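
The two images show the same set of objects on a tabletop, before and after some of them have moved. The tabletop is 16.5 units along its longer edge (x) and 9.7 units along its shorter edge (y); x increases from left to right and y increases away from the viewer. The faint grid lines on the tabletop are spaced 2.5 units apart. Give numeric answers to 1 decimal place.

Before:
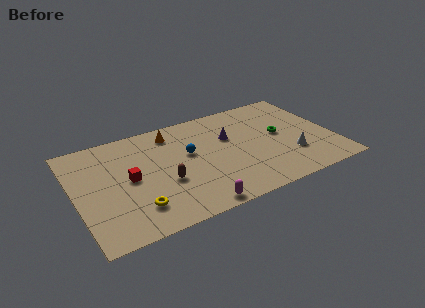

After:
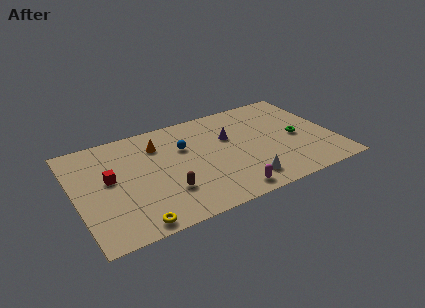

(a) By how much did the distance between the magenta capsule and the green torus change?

-1.6

The distance was about 7.6 in the first image and 6.0 in the second, so they moved 1.6 units closer together.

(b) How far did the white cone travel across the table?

3.5

From (13.6, 2.9) to (10.3, 1.7), the white cone covered √(3.3² + 1.2²) ≈ 3.5 units.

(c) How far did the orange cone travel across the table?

1.3

From (6.5, 8.1) to (5.5, 7.3), the orange cone covered √(1.0² + 0.8²) ≈ 1.3 units.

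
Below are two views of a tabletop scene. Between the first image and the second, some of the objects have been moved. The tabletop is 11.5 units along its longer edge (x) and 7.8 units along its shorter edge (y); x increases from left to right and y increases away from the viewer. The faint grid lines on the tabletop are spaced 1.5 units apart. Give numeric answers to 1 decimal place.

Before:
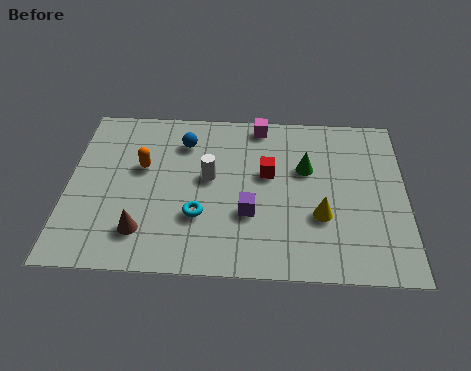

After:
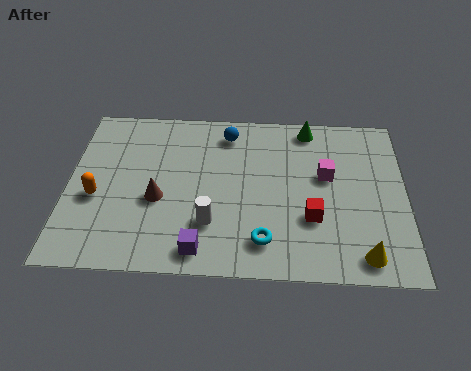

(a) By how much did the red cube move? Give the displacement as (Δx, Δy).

(1.5, -2.0)

The red cube was at about (6.8, 4.6) and moved to about (8.3, 2.6).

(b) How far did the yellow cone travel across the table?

2.2

The yellow cone was near (8.6, 2.7) before and (10.0, 1.0) after, so it travelled √(1.4² + 1.7²) ≈ 2.2 units.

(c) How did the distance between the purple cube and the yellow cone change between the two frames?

+3.0

Before: roughly 2.4 units apart; after: 5.4. That's 3.0 units further apart.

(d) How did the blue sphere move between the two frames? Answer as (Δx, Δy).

(1.5, 0.5)

The blue sphere was at about (3.9, 6.0) and moved to about (5.4, 6.5).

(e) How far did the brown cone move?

1.6

The brown cone was near (2.6, 1.7) before and (3.1, 3.2) after, so it travelled √(0.5² + 1.5²) ≈ 1.6 units.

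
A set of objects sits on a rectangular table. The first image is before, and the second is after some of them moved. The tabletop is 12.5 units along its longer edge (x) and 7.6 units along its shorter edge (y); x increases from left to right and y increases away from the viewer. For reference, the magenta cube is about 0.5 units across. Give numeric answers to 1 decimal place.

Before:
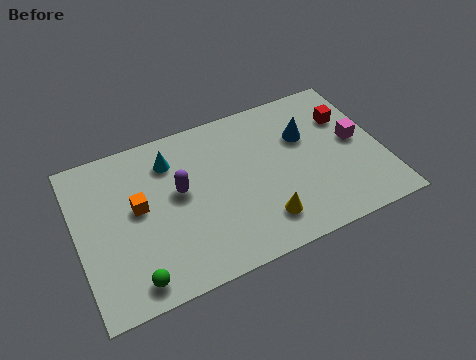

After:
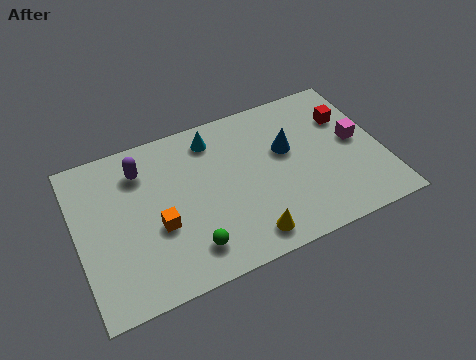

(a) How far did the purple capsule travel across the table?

2.1

From (4.2, 4.3) to (2.8, 5.9), the purple capsule covered √(1.4² + 1.6²) ≈ 2.1 units.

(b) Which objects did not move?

the magenta cube and the red cube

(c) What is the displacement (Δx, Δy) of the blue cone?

(-0.8, -0.4)

From the two frames, the blue cone sits at roughly (9.5, 5.0) before and (8.7, 4.6) after.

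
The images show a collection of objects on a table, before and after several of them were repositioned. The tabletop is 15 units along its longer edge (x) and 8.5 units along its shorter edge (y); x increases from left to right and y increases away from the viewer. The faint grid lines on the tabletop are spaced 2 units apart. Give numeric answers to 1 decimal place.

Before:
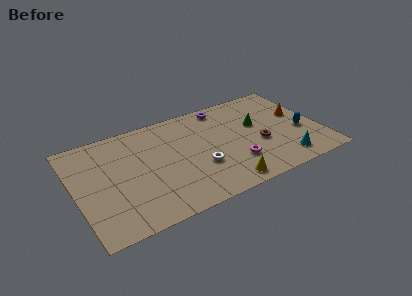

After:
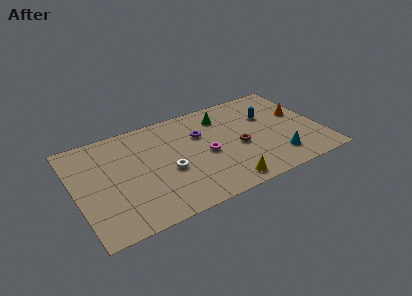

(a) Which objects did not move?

the orange cone and the yellow cone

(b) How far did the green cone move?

2.6

From (11.3, 5.1) to (9.3, 6.7), the green cone covered √(2.0² + 1.6²) ≈ 2.6 units.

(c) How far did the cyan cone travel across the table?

0.6

The cyan cone was near (12.4, 1.4) before and (12.0, 1.8) after, so it travelled √(0.4² + 0.4²) ≈ 0.6 units.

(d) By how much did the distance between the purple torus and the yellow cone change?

-1.8

Before: roughly 6.6 units apart; after: 4.8. That's 1.8 units closer together.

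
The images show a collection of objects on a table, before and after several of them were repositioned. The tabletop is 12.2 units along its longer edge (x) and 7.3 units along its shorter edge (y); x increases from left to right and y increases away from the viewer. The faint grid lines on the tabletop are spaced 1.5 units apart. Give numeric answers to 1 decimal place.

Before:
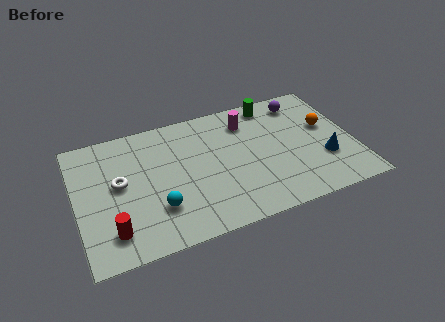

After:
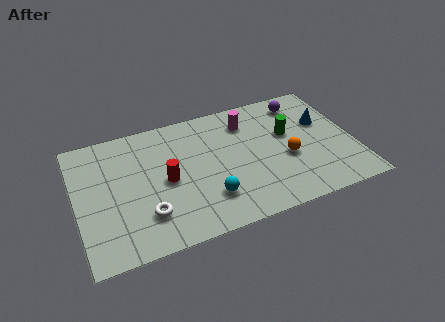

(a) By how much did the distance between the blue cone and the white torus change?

-0.5

They were about 9.0 units apart before and 8.5 after — 0.5 units closer together.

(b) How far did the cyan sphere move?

2.2

The cyan sphere moved from about (3.4, 2.1) to (5.6, 1.9), a distance of √(2.2² + 0.2²) ≈ 2.2.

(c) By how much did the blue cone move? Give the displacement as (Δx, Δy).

(0.2, 2.2)

The blue cone started near (10.8, 2.4) and ended near (11.0, 4.6).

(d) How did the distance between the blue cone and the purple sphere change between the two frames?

-2.0

Before: roughly 3.7 units apart; after: 1.7. That's 2.0 units closer together.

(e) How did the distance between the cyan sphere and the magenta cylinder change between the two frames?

-1.3

Before: roughly 5.6 units apart; after: 4.3. That's 1.3 units closer together.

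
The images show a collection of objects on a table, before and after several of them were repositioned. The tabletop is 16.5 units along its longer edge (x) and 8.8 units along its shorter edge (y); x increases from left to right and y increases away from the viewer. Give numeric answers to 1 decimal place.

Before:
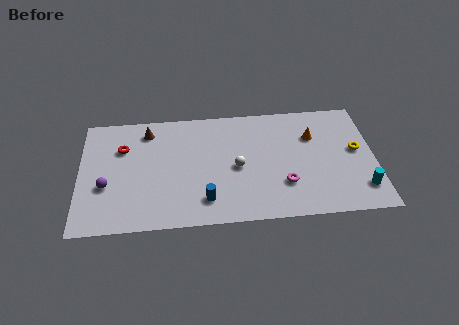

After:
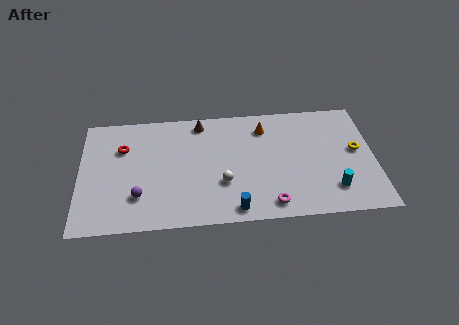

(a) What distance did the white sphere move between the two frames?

1.4

The white sphere moved from about (8.8, 4.1) to (8.0, 3.0), a distance of √(0.8² + 1.1²) ≈ 1.4.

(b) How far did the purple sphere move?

2.0

From (1.5, 3.3) to (3.3, 2.4), the purple sphere covered √(1.8² + 0.9²) ≈ 2.0 units.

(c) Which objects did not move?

the red torus and the yellow torus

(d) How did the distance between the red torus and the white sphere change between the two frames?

-0.3

They were about 6.7 units apart before and 6.4 after — 0.3 units closer together.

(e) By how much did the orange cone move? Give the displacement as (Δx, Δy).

(-2.7, 0.9)

The orange cone was at about (13.1, 6.1) and moved to about (10.4, 7.0).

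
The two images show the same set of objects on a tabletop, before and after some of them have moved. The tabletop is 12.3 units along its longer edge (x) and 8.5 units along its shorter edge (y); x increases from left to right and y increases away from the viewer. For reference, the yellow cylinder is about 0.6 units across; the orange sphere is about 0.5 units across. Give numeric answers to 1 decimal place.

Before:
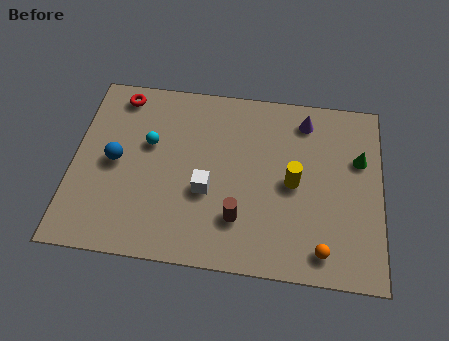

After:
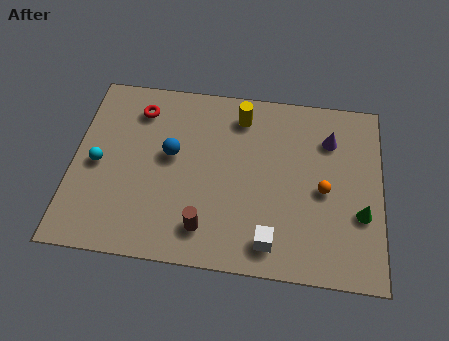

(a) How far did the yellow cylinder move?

3.6

The yellow cylinder moved from about (8.8, 4.1) to (6.6, 7.0), a distance of √(2.2² + 2.9²) ≈ 3.6.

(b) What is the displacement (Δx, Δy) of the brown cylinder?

(-1.3, -0.6)

The brown cylinder was at about (6.7, 2.2) and moved to about (5.4, 1.6).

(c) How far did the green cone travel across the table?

2.5

The green cone was near (11.4, 5.5) before and (11.5, 3.0) after, so it travelled √(0.1² + 2.5²) ≈ 2.5 units.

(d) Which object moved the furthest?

the yellow cylinder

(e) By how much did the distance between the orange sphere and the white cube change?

-1.8

The distance was about 5.1 in the first image and 3.3 in the second, so they moved 1.8 units closer together.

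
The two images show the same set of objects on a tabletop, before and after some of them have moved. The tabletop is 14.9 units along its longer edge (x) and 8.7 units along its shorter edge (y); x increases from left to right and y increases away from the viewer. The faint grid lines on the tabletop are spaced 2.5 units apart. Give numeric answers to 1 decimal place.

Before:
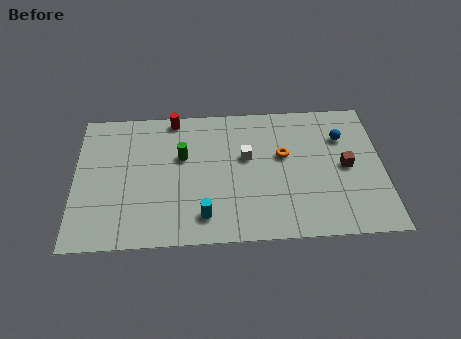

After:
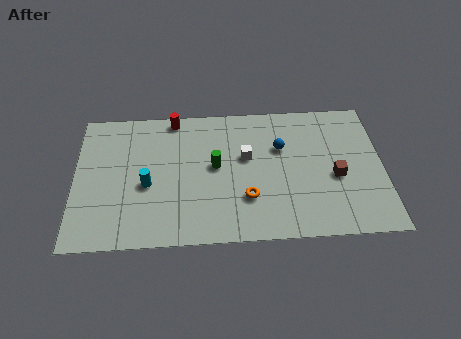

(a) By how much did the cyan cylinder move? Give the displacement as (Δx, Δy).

(-2.7, 2.1)

The cyan cylinder started near (6.2, 1.6) and ended near (3.5, 3.7).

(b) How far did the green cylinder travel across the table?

1.7

The green cylinder was near (5.2, 5.4) before and (6.8, 4.7) after, so it travelled √(1.6² + 0.7²) ≈ 1.7 units.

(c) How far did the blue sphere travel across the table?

3.0

From (13.0, 6.2) to (10.0, 5.7), the blue sphere covered √(3.0² + 0.5²) ≈ 3.0 units.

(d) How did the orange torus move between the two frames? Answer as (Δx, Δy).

(-1.8, -2.6)

The orange torus started near (10.1, 5.2) and ended near (8.3, 2.6).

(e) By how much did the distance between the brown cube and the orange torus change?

+1.3

They were about 3.1 units apart before and 4.4 after — 1.3 units further apart.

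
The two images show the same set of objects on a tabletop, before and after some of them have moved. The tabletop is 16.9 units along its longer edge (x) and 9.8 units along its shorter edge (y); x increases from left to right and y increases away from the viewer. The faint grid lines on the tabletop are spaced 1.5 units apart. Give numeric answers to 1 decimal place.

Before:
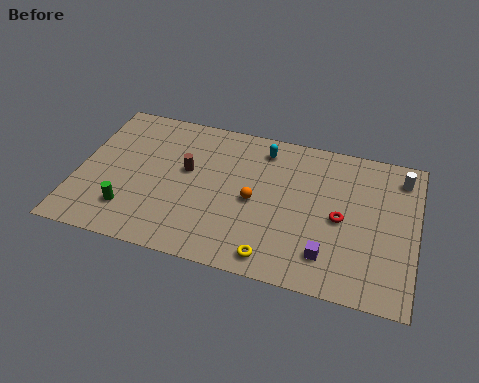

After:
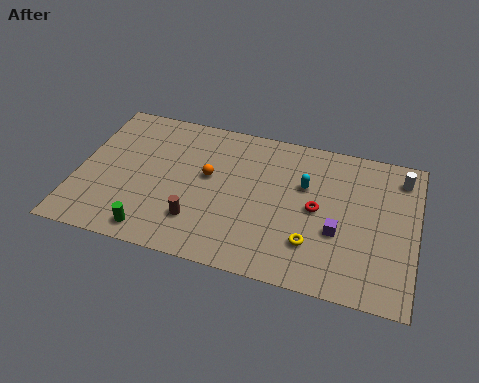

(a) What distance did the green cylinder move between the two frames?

1.7

The green cylinder was near (2.8, 2.3) before and (4.1, 1.2) after, so it travelled √(1.3² + 1.1²) ≈ 1.7 units.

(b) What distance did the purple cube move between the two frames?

1.6

The purple cube was near (12.7, 2.1) before and (13.1, 3.7) after, so it travelled √(0.4² + 1.6²) ≈ 1.6 units.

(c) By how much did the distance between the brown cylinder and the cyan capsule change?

+1.9

The distance was about 4.5 in the first image and 6.4 in the second, so they moved 1.9 units further apart.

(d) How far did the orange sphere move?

2.6

The orange sphere moved from about (8.9, 4.6) to (6.5, 5.6), a distance of √(2.4² + 1.0²) ≈ 2.6.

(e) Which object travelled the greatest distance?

the brown cylinder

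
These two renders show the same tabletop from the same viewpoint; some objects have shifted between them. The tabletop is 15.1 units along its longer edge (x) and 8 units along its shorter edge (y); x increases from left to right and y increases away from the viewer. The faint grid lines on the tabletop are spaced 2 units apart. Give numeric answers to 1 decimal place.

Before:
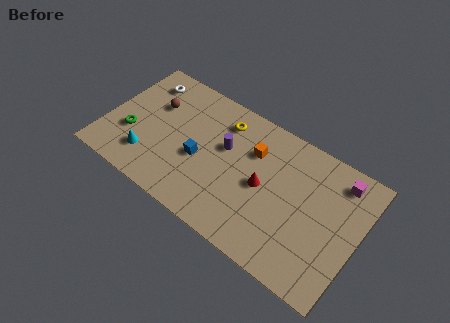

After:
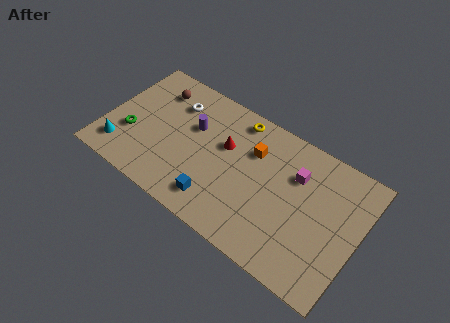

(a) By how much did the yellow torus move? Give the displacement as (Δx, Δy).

(0.8, 0.6)

The yellow torus was at about (6.6, 6.4) and moved to about (7.4, 7.0).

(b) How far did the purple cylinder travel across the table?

2.0

The purple cylinder was near (7.0, 4.9) before and (5.0, 5.1) after, so it travelled √(2.0² + 0.2²) ≈ 2.0 units.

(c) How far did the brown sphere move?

1.0

From (2.6, 5.3) to (2.5, 6.3), the brown sphere covered √(0.1² + 1.0²) ≈ 1.0 units.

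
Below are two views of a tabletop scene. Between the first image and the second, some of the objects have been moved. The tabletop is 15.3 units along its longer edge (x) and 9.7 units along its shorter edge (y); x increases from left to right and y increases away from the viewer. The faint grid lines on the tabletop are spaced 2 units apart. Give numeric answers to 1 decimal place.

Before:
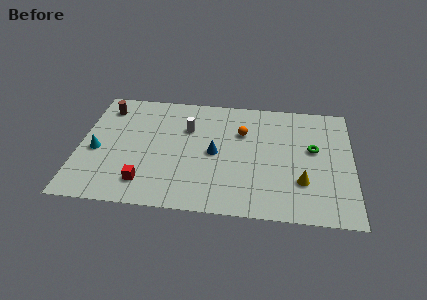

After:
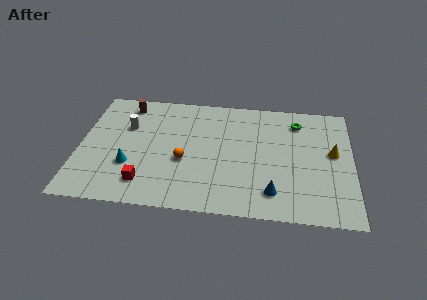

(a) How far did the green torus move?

2.4

The green torus moved from about (13.1, 5.6) to (12.2, 7.8), a distance of √(0.9² + 2.2²) ≈ 2.4.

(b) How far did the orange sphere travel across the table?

4.2

The orange sphere was near (9.1, 6.6) before and (5.9, 3.9) after, so it travelled √(3.2² + 2.7²) ≈ 4.2 units.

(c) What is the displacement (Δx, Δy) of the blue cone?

(3.3, -2.8)

From the two frames, the blue cone sits at roughly (7.6, 4.7) before and (10.9, 1.9) after.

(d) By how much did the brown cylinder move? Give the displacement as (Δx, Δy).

(1.2, 0.4)

The brown cylinder was at about (1.3, 7.9) and moved to about (2.5, 8.3).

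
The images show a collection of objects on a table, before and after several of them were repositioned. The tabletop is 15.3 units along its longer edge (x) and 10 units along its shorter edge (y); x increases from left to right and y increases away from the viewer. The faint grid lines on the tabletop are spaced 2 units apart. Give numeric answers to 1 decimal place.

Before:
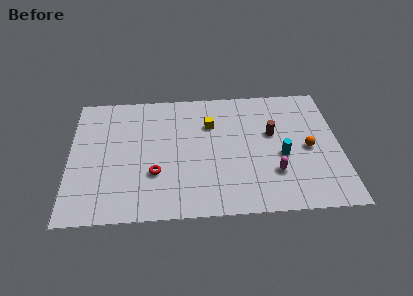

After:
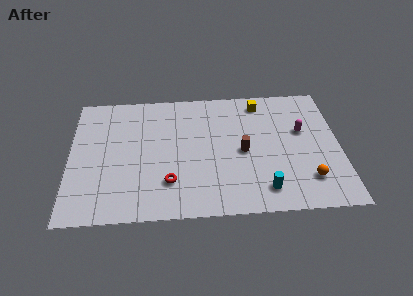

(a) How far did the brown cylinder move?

2.1

From (11.5, 6.0) to (9.8, 4.7), the brown cylinder covered √(1.7² + 1.3²) ≈ 2.1 units.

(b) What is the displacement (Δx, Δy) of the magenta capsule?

(1.7, 3.2)

The magenta capsule was at about (11.5, 2.9) and moved to about (13.2, 6.1).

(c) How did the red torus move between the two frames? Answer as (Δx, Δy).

(0.8, -0.7)

From the two frames, the red torus sits at roughly (4.8, 3.3) before and (5.6, 2.6) after.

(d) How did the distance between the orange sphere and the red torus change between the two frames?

-1.0

Before: roughly 8.8 units apart; after: 7.8. That's 1.0 units closer together.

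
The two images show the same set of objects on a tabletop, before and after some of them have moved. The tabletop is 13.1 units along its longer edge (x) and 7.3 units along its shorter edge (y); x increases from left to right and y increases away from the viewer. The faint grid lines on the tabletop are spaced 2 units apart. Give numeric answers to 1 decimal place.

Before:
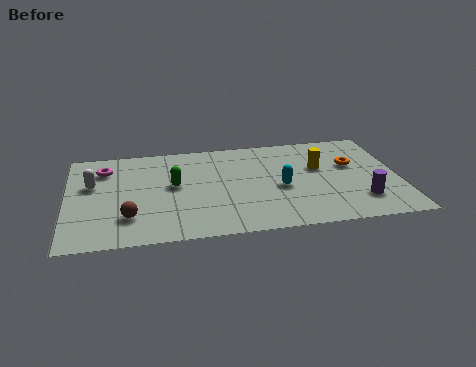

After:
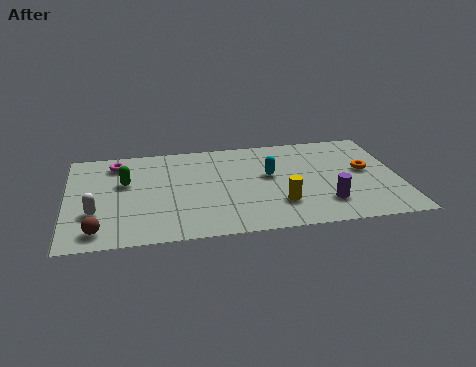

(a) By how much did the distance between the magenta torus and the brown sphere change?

+1.2

They were about 3.8 units apart before and 5.0 after — 1.2 units further apart.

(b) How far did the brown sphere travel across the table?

1.4

From (2.4, 1.9) to (1.2, 1.1), the brown sphere covered √(1.2² + 0.8²) ≈ 1.4 units.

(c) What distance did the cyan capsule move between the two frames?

1.1

The cyan capsule moved from about (8.4, 3.2) to (8.0, 4.2), a distance of √(0.4² + 1.0²) ≈ 1.1.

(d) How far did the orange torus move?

0.7

The orange torus moved from about (11.3, 4.5) to (11.8, 4.0), a distance of √(0.5² + 0.5²) ≈ 0.7.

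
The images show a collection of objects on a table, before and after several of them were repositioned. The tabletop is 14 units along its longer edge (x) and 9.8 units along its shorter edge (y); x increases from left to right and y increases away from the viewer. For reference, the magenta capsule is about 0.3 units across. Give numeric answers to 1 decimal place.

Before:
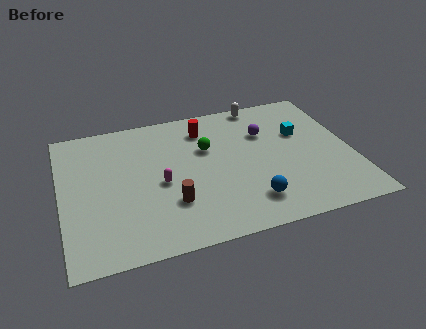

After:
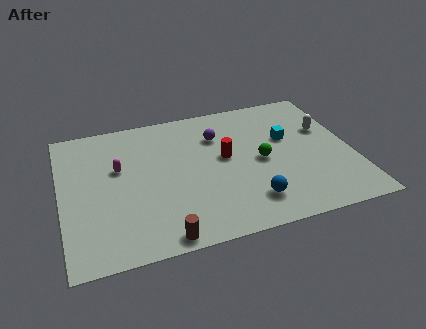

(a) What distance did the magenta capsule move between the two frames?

2.5

The magenta capsule moved from about (4.7, 4.4) to (2.8, 6.0), a distance of √(1.9² + 1.6²) ≈ 2.5.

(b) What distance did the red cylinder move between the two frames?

2.5

From (7.1, 7.8) to (7.9, 5.4), the red cylinder covered √(0.8² + 2.4²) ≈ 2.5 units.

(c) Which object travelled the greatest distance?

the white capsule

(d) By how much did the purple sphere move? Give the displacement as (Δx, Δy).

(-2.3, 0.4)

The purple sphere started near (10.0, 6.7) and ended near (7.7, 7.1).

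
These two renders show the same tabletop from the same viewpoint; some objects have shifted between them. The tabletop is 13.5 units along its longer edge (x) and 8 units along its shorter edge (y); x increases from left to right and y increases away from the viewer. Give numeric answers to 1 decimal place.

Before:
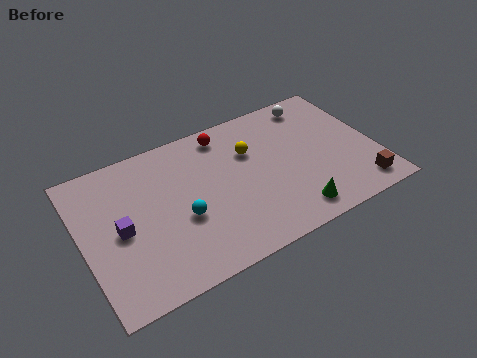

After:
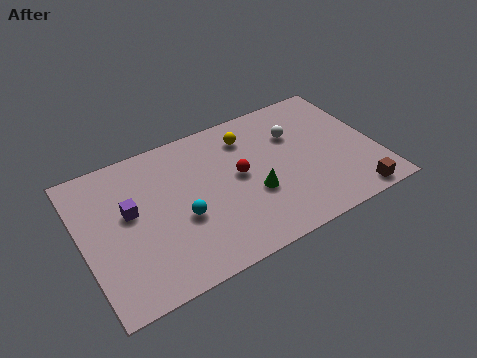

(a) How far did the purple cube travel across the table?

0.9

From (1.7, 3.8) to (2.2, 4.6), the purple cube covered √(0.5² + 0.8²) ≈ 0.9 units.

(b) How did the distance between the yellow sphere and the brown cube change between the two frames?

+0.7

Before: roughly 6.2 units apart; after: 6.9. That's 0.7 units further apart.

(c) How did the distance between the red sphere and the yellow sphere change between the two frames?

+0.3

They were about 1.8 units apart before and 2.1 after — 0.3 units further apart.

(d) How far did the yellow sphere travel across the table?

0.9

The yellow sphere moved from about (7.9, 5.4) to (7.9, 6.3), a distance of √(0.0² + 0.9²) ≈ 0.9.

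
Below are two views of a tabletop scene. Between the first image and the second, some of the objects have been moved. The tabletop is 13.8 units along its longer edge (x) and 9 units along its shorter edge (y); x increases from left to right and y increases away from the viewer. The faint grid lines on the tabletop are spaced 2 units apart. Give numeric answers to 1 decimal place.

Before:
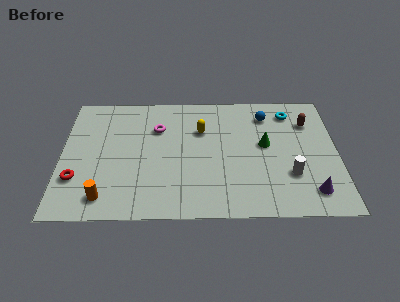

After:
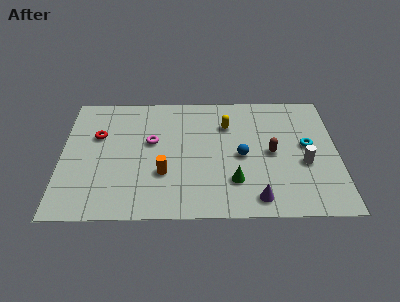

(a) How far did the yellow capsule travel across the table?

1.4

The yellow capsule moved from about (7.0, 6.1) to (8.3, 6.5), a distance of √(1.3² + 0.4²) ≈ 1.4.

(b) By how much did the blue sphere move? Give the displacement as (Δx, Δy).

(-1.3, -3.0)

The blue sphere was at about (10.3, 7.2) and moved to about (9.0, 4.2).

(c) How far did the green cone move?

3.1

From (10.2, 5.0) to (8.6, 2.4), the green cone covered √(1.6² + 2.6²) ≈ 3.1 units.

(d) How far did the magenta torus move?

1.0

From (4.8, 6.3) to (4.5, 5.3), the magenta torus covered √(0.3² + 1.0²) ≈ 1.0 units.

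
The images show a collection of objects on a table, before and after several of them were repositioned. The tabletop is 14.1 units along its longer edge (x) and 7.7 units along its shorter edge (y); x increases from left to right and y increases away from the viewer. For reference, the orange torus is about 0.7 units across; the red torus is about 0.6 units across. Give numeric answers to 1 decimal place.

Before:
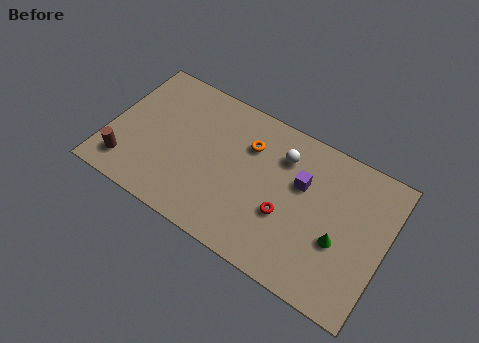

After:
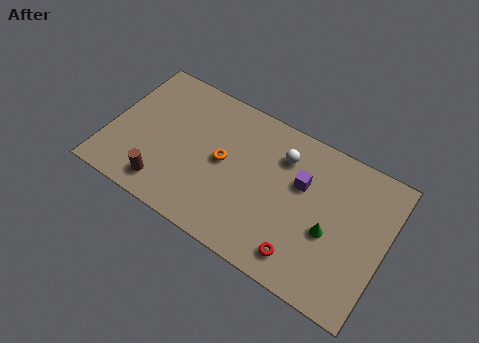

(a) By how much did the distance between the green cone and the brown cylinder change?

-2.4

They were about 10.8 units apart before and 8.4 after — 2.4 units closer together.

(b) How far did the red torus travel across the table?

1.9

From (9.2, 2.9) to (10.3, 1.3), the red torus covered √(1.1² + 1.6²) ≈ 1.9 units.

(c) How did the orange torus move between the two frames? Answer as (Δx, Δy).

(-1.1, -1.5)

The orange torus was at about (6.9, 5.5) and moved to about (5.8, 4.0).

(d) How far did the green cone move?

0.5

The green cone moved from about (11.9, 3.0) to (11.4, 3.2), a distance of √(0.5² + 0.2²) ≈ 0.5.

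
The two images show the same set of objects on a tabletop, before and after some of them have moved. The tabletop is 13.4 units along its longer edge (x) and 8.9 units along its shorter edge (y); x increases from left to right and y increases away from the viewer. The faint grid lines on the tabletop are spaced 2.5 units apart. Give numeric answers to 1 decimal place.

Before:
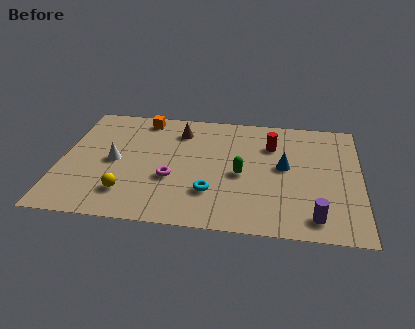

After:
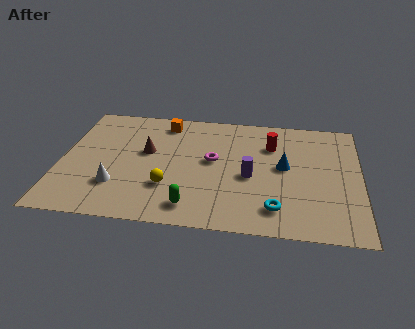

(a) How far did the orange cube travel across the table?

1.0

The orange cube was near (3.5, 7.8) before and (4.5, 7.6) after, so it travelled √(1.0² + 0.2²) ≈ 1.0 units.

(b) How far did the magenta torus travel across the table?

2.4

From (5.0, 3.3) to (6.8, 4.9), the magenta torus covered √(1.8² + 1.6²) ≈ 2.4 units.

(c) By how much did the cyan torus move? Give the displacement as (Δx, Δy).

(2.9, -0.8)

The cyan torus was at about (6.8, 2.5) and moved to about (9.7, 1.7).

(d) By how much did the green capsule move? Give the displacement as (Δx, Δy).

(-2.1, -2.6)

The green capsule was at about (8.1, 4.0) and moved to about (6.0, 1.4).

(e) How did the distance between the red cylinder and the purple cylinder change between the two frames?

-2.8

Before: roughly 5.5 units apart; after: 2.7. That's 2.8 units closer together.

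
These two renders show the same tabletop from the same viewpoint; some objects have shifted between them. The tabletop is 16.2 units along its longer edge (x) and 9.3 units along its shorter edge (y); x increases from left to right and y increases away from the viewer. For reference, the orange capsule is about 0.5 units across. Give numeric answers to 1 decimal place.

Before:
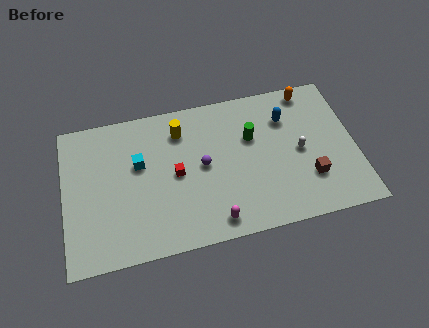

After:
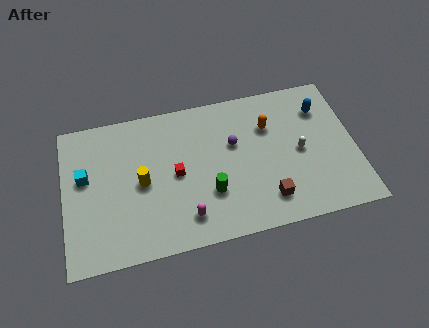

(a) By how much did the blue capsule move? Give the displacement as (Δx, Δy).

(2.0, 0.2)

From the two frames, the blue capsule sits at roughly (12.5, 6.8) before and (14.5, 7.0) after.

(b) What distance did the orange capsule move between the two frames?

3.0

From (13.9, 8.3) to (11.5, 6.5), the orange capsule covered √(2.4² + 1.8²) ≈ 3.0 units.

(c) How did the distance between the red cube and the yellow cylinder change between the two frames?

-0.8

Before: roughly 2.7 units apart; after: 1.9. That's 0.8 units closer together.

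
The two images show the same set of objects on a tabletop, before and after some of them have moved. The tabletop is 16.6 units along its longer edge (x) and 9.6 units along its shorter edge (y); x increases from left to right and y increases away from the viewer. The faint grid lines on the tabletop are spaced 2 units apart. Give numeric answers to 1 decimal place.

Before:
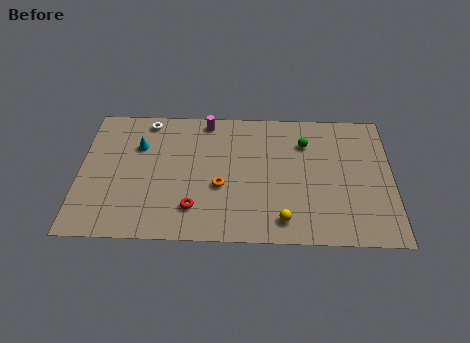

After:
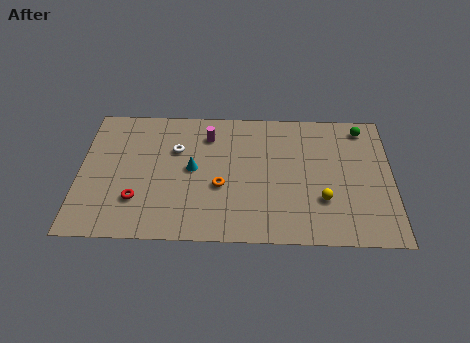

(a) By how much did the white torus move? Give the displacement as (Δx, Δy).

(1.6, -2.1)

The white torus was at about (3.5, 8.5) and moved to about (5.1, 6.4).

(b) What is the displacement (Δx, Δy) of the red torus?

(-3.0, 0.5)

From the two frames, the red torus sits at roughly (6.1, 2.2) before and (3.1, 2.7) after.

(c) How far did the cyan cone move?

3.3

The cyan cone was near (3.1, 6.6) before and (6.0, 5.0) after, so it travelled √(2.9² + 1.6²) ≈ 3.3 units.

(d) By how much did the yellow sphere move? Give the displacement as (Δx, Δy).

(2.1, 1.5)

The yellow sphere was at about (10.8, 1.5) and moved to about (12.9, 3.0).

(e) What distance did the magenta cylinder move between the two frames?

1.1

The magenta cylinder was near (6.7, 8.6) before and (6.8, 7.5) after, so it travelled √(0.1² + 1.1²) ≈ 1.1 units.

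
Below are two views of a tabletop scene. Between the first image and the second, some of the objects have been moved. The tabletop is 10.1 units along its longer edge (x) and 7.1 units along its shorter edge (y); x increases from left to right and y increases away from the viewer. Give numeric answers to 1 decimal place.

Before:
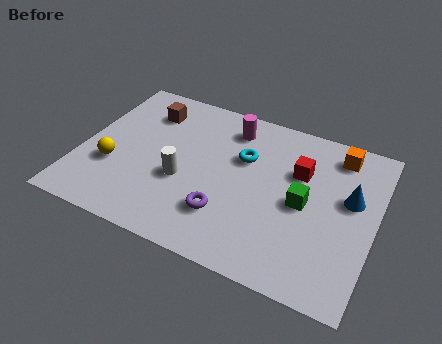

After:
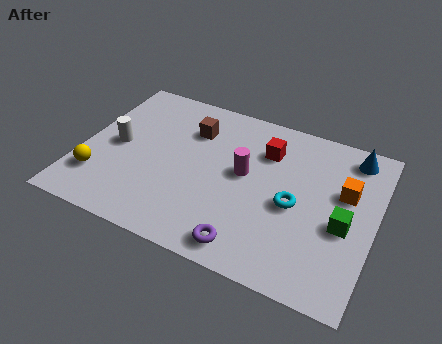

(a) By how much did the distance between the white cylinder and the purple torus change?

+3.7

Before: roughly 1.8 units apart; after: 5.5. That's 3.7 units further apart.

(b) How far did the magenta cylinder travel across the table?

2.0

From (4.9, 5.8) to (5.6, 3.9), the magenta cylinder covered √(0.7² + 1.9²) ≈ 2.0 units.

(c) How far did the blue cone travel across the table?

1.9

From (9.2, 4.2) to (9.1, 6.1), the blue cone covered √(0.1² + 1.9²) ≈ 1.9 units.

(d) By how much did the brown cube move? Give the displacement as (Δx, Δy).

(1.6, -0.3)

The brown cube was at about (2.0, 5.5) and moved to about (3.6, 5.2).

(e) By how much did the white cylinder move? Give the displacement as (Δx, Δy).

(-2.4, 0.7)

The white cylinder started near (3.6, 2.8) and ended near (1.2, 3.5).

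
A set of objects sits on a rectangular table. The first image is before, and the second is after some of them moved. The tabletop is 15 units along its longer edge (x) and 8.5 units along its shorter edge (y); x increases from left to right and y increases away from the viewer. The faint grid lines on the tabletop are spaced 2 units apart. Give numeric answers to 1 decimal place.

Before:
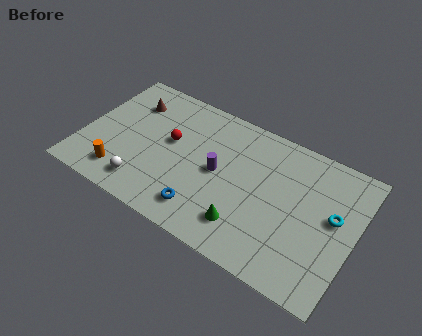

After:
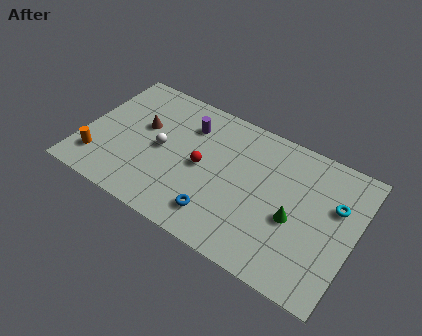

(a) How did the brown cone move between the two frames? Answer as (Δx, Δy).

(0.9, -1.3)

The brown cone started near (2.2, 6.4) and ended near (3.1, 5.1).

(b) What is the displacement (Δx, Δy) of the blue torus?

(0.8, 0.1)

From the two frames, the blue torus sits at roughly (7.1, 1.6) before and (7.9, 1.7) after.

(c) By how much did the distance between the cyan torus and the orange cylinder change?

+1.5

The distance was about 11.7 in the first image and 13.2 in the second, so they moved 1.5 units further apart.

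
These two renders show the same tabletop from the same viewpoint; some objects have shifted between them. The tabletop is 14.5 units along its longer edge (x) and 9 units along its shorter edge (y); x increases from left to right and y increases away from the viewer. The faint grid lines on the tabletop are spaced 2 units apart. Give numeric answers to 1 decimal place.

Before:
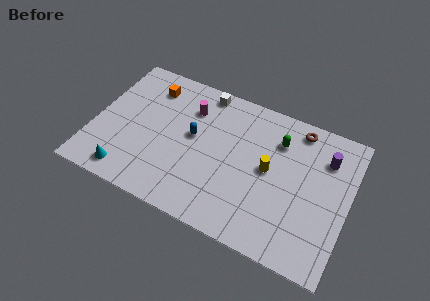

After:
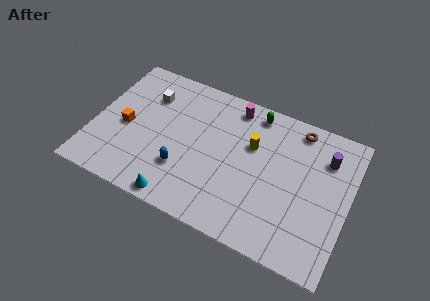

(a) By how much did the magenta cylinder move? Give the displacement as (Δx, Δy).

(2.4, 1.1)

The magenta cylinder started near (5.2, 6.7) and ended near (7.6, 7.8).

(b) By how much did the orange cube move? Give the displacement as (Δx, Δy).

(-1.0, -3.1)

The orange cube was at about (2.8, 7.2) and moved to about (1.8, 4.1).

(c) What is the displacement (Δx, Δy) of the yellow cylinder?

(-1.1, 1.1)

The yellow cylinder was at about (10.0, 4.7) and moved to about (8.9, 5.8).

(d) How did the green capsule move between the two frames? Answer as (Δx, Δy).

(-1.5, 1.2)

From the two frames, the green capsule sits at roughly (10.3, 6.7) before and (8.8, 7.9) after.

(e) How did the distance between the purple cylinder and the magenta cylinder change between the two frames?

-2.3

The distance was about 7.8 in the first image and 5.5 in the second, so they moved 2.3 units closer together.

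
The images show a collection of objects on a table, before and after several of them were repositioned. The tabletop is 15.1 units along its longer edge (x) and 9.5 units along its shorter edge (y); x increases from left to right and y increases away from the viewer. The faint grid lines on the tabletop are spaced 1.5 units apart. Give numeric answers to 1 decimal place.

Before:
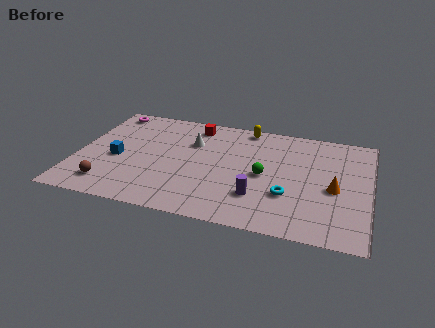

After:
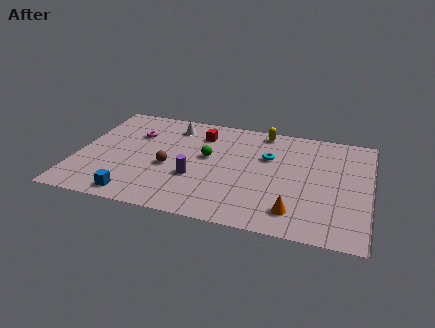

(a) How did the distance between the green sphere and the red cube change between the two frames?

-3.2

They were about 5.3 units apart before and 2.1 after — 3.2 units closer together.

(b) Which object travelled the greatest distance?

the brown sphere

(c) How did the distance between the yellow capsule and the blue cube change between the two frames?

+1.8

Before: roughly 7.8 units apart; after: 9.6. That's 1.8 units further apart.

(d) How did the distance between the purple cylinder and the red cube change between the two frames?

-2.6

The distance was about 6.6 in the first image and 4.0 in the second, so they moved 2.6 units closer together.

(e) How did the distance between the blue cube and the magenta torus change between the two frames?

+1.1

They were about 4.4 units apart before and 5.5 after — 1.1 units further apart.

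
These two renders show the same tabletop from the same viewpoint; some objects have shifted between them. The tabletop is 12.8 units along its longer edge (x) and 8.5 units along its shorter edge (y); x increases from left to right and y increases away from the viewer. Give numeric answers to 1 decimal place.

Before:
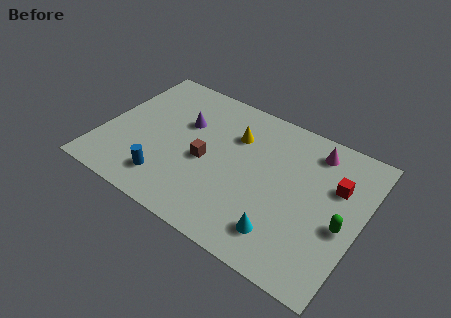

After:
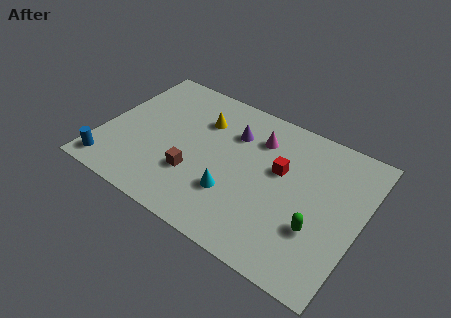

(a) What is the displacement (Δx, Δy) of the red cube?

(-2.7, -0.5)

From the two frames, the red cube sits at roughly (11.4, 5.6) before and (8.7, 5.1) after.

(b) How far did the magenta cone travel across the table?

2.8

The magenta cone was near (10.1, 7.1) before and (7.4, 6.4) after, so it travelled √(2.7² + 0.7²) ≈ 2.8 units.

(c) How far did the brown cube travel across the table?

1.2

The brown cube was near (5.2, 3.8) before and (4.8, 2.7) after, so it travelled √(0.4² + 1.1²) ≈ 1.2 units.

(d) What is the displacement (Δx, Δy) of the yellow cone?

(-1.7, 0.1)

The yellow cone was at about (6.3, 6.0) and moved to about (4.6, 6.1).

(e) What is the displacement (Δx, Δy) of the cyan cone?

(-2.6, 0.9)

The cyan cone was at about (9.4, 1.7) and moved to about (6.8, 2.6).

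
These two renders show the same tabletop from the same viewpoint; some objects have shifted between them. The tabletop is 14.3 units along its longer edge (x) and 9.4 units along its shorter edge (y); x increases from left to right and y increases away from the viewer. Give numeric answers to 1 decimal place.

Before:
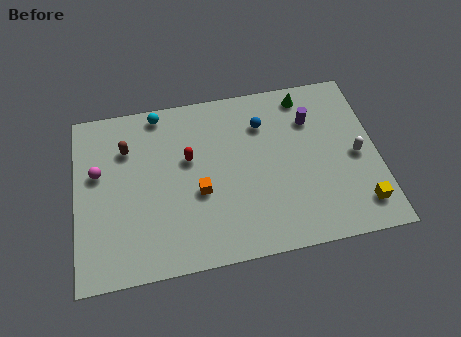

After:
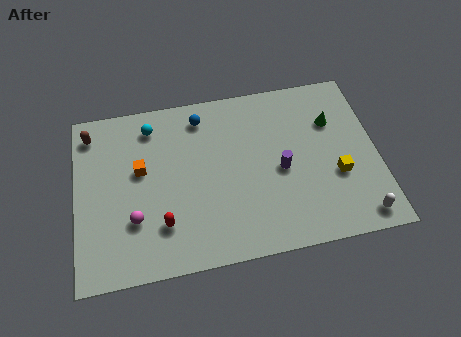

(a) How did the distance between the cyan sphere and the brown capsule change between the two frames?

+0.6

The distance was about 2.3 in the first image and 2.9 in the second, so they moved 0.6 units further apart.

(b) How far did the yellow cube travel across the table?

2.1

The yellow cube moved from about (13.3, 1.7) to (12.3, 3.5), a distance of √(1.0² + 1.8²) ≈ 2.1.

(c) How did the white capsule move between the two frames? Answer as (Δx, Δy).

(-0.1, -3.3)

The white capsule started near (13.3, 4.4) and ended near (13.2, 1.1).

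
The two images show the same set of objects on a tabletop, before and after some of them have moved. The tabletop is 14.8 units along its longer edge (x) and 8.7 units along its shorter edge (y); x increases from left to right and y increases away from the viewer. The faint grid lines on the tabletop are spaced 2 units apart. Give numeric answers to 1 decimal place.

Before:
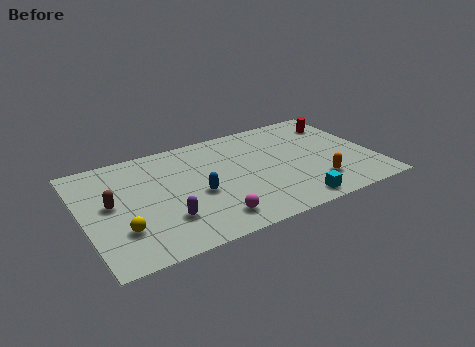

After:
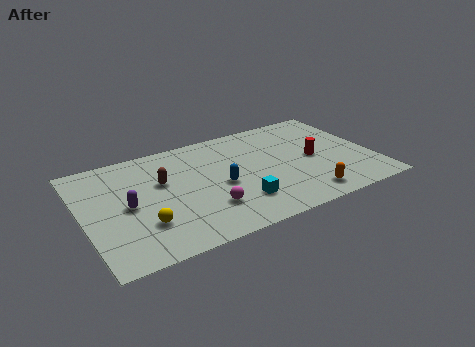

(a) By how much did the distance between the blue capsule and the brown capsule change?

-1.2

Before: roughly 4.4 units apart; after: 3.2. That's 1.2 units closer together.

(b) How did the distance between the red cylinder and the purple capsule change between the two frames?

-1.1

They were about 10.7 units apart before and 9.6 after — 1.1 units closer together.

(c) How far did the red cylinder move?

3.2

The red cylinder was near (13.6, 6.8) before and (11.8, 4.2) after, so it travelled √(1.8² + 2.6²) ≈ 3.2 units.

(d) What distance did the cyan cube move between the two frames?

2.9

The cyan cube moved from about (10.2, 1.0) to (7.6, 2.2), a distance of √(2.6² + 1.2²) ≈ 2.9.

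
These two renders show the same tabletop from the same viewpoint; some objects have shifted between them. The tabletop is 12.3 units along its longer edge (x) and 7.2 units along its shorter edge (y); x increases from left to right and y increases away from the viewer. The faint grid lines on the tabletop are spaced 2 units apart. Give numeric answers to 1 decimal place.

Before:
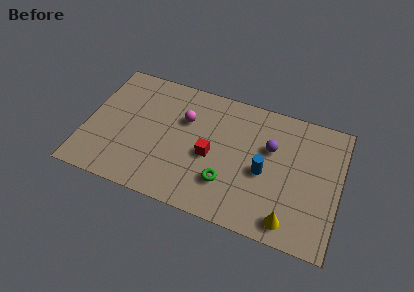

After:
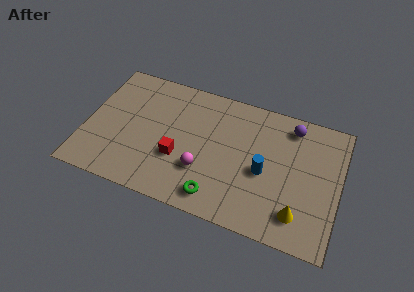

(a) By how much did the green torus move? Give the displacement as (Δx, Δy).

(-0.4, -0.9)

The green torus started near (7.0, 2.0) and ended near (6.6, 1.1).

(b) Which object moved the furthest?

the magenta sphere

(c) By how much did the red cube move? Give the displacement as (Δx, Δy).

(-1.5, -0.6)

The red cube started near (6.1, 3.2) and ended near (4.6, 2.6).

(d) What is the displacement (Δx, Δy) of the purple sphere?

(0.9, 1.5)

From the two frames, the purple sphere sits at roughly (8.9, 4.6) before and (9.8, 6.1) after.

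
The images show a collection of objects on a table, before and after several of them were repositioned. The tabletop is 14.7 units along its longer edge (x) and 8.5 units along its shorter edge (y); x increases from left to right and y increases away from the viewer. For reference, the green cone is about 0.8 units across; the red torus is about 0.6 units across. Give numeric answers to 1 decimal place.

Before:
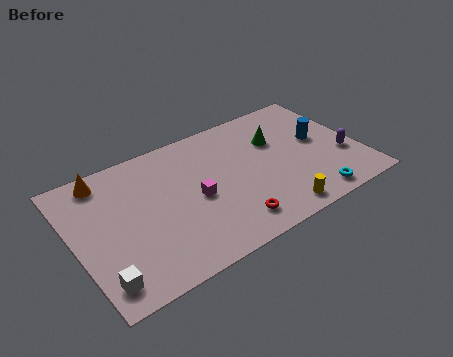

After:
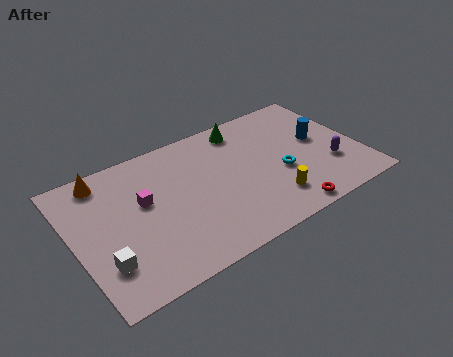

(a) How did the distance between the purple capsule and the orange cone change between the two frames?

-0.6

Before: roughly 12.7 units apart; after: 12.1. That's 0.6 units closer together.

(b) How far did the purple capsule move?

0.9

From (13.8, 3.0) to (13.0, 2.7), the purple capsule covered √(0.8² + 0.3²) ≈ 0.9 units.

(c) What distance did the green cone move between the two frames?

2.2

The green cone moved from about (10.7, 5.7) to (9.2, 7.3), a distance of √(1.5² + 1.6²) ≈ 2.2.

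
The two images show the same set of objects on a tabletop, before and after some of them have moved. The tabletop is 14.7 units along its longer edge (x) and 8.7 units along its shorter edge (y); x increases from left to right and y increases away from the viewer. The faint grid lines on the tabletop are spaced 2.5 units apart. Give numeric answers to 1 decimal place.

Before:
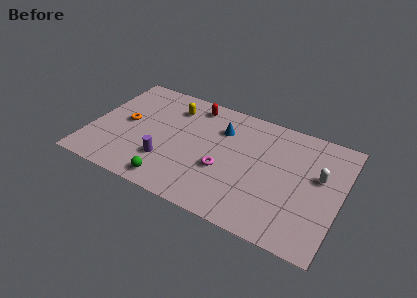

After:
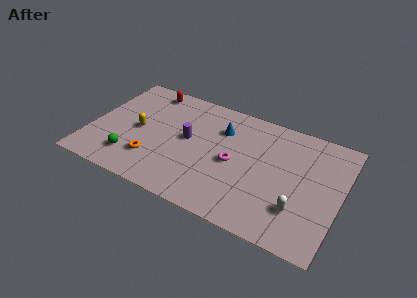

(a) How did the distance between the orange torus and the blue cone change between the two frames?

-0.4

The distance was about 5.8 in the first image and 5.4 in the second, so they moved 0.4 units closer together.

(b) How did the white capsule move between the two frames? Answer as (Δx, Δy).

(-0.9, -2.8)

The white capsule was at about (13.4, 5.2) and moved to about (12.5, 2.4).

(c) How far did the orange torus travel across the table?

2.9

From (2.0, 4.5) to (3.9, 2.3), the orange torus covered √(1.9² + 2.2²) ≈ 2.9 units.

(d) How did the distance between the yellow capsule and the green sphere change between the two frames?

-3.4

Before: roughly 5.7 units apart; after: 2.3. That's 3.4 units closer together.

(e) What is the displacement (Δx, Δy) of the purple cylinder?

(1.0, 2.2)

The purple cylinder started near (4.7, 2.5) and ended near (5.7, 4.7).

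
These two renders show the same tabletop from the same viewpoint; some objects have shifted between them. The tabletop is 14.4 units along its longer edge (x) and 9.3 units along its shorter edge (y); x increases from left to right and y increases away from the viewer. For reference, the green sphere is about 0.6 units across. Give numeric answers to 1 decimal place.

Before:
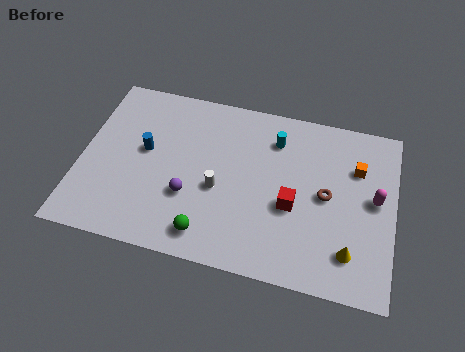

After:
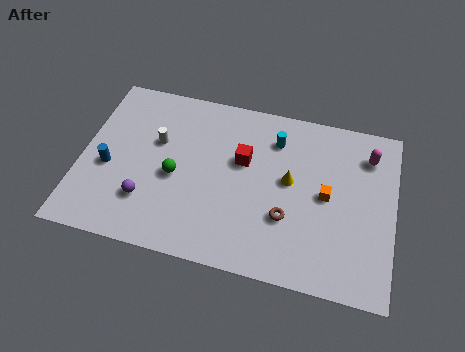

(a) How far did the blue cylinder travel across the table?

2.1

The blue cylinder moved from about (2.9, 5.2) to (1.3, 3.9), a distance of √(1.6² + 1.3²) ≈ 2.1.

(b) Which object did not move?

the cyan cylinder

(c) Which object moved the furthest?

the yellow cone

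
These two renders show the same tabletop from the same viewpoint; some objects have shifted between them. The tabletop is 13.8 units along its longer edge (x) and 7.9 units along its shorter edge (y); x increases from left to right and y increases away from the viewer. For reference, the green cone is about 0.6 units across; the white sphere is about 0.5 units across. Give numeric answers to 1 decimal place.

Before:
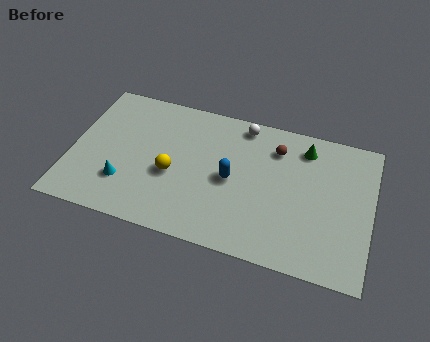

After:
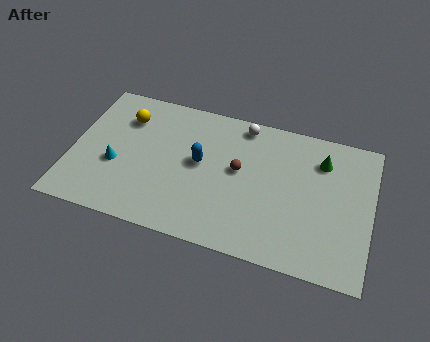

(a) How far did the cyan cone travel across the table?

1.0

From (2.6, 2.2) to (2.1, 3.1), the cyan cone covered √(0.5² + 0.9²) ≈ 1.0 units.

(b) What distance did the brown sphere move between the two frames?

2.3

From (9.3, 6.1) to (7.7, 4.4), the brown sphere covered √(1.6² + 1.7²) ≈ 2.3 units.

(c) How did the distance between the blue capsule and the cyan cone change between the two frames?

-1.1

They were about 5.1 units apart before and 4.0 after — 1.1 units closer together.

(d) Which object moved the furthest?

the yellow sphere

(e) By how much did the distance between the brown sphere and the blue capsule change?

-1.2

The distance was about 3.0 in the first image and 1.8 in the second, so they moved 1.2 units closer together.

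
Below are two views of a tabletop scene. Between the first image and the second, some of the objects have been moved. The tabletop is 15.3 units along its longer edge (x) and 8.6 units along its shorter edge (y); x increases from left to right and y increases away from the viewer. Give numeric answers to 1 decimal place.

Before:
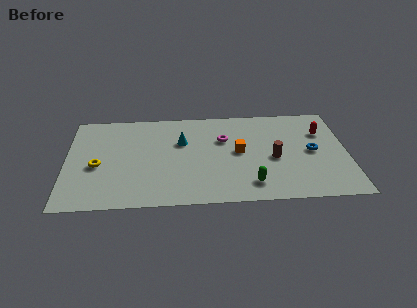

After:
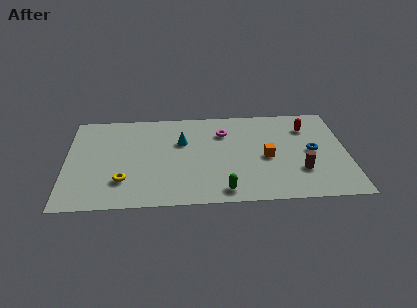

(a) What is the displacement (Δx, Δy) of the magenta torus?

(0.0, 0.6)

The magenta torus was at about (8.6, 5.7) and moved to about (8.6, 6.3).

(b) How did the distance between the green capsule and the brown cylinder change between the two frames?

+1.9

Before: roughly 2.6 units apart; after: 4.5. That's 1.9 units further apart.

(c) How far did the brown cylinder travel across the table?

1.8

From (11.3, 3.8) to (12.7, 2.6), the brown cylinder covered √(1.4² + 1.2²) ≈ 1.8 units.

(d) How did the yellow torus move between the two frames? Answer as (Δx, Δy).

(1.4, -1.4)

From the two frames, the yellow torus sits at roughly (1.7, 3.7) before and (3.1, 2.3) after.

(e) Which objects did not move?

the cyan cone and the blue torus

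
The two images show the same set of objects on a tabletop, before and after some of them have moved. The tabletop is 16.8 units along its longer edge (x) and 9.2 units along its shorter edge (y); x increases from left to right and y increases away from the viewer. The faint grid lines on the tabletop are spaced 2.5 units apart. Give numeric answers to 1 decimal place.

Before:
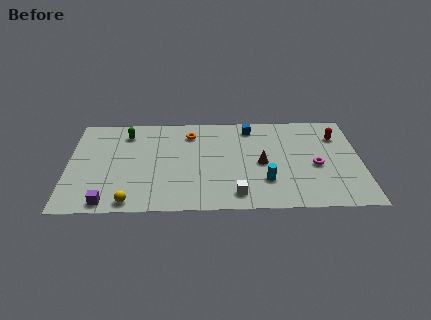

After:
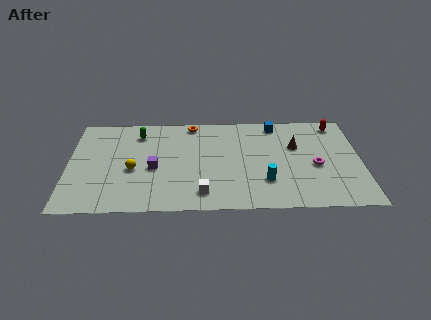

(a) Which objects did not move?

the cyan cylinder and the magenta torus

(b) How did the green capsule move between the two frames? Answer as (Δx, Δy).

(0.7, 0.0)

The green capsule was at about (3.3, 7.4) and moved to about (4.0, 7.4).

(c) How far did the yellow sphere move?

3.0

The yellow sphere was near (3.6, 0.9) before and (3.7, 3.9) after, so it travelled √(0.1² + 3.0²) ≈ 3.0 units.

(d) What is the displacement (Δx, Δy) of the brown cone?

(2.0, 1.6)

The brown cone was at about (11.1, 4.3) and moved to about (13.1, 5.9).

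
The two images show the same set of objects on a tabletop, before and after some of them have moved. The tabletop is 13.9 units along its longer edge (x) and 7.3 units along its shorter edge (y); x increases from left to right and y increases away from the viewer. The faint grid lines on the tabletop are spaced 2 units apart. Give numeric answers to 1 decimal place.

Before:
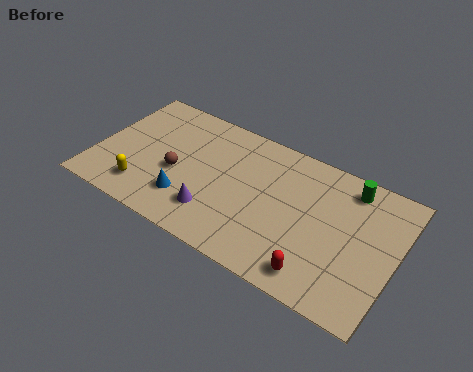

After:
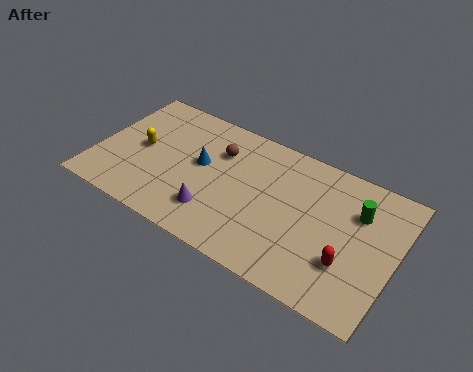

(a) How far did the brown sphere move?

2.7

The brown sphere was near (3.8, 3.1) before and (5.5, 5.2) after, so it travelled √(1.7² + 2.1²) ≈ 2.7 units.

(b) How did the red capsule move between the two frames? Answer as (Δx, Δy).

(1.2, 1.2)

The red capsule started near (10.7, 1.1) and ended near (11.9, 2.3).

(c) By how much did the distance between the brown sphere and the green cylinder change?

-1.8

Before: roughly 8.3 units apart; after: 6.5. That's 1.8 units closer together.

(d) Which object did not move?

the purple cone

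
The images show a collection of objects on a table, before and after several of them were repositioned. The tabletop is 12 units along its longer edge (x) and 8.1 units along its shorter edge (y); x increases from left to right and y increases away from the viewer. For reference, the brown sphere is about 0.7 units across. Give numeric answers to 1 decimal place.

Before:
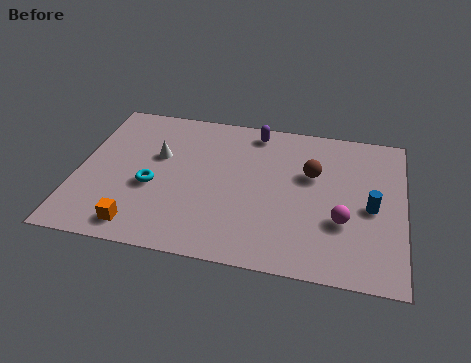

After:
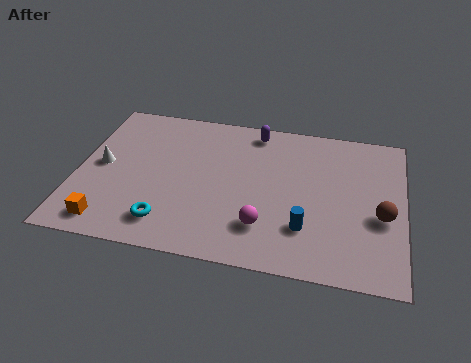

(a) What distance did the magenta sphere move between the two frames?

2.9

The magenta sphere moved from about (9.8, 2.8) to (7.0, 2.0), a distance of √(2.8² + 0.8²) ≈ 2.9.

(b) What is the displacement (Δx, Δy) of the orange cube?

(-1.1, 0.0)

From the two frames, the orange cube sits at roughly (2.5, 1.1) before and (1.4, 1.1) after.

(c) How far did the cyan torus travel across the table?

1.9

The cyan torus was near (2.8, 3.3) before and (3.5, 1.5) after, so it travelled √(0.7² + 1.8²) ≈ 1.9 units.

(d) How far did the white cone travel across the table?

2.2

From (2.9, 5.0) to (0.9, 4.1), the white cone covered √(2.0² + 0.9²) ≈ 2.2 units.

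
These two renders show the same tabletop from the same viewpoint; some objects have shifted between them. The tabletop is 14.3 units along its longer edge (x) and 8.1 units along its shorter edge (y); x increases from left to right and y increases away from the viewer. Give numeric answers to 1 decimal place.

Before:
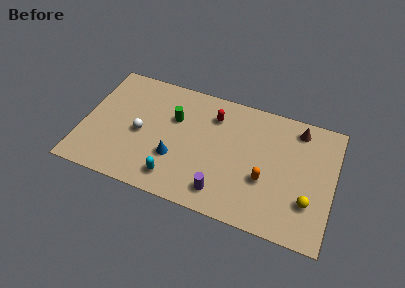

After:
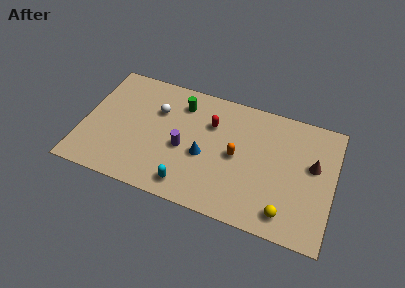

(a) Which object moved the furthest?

the purple cylinder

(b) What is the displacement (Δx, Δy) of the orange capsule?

(-1.7, 1.0)

The orange capsule started near (10.5, 3.0) and ended near (8.8, 4.0).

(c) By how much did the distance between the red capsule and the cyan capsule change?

-0.6

Before: roughly 5.1 units apart; after: 4.5. That's 0.6 units closer together.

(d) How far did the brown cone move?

2.3

The brown cone was near (12.1, 6.9) before and (13.1, 4.8) after, so it travelled √(1.0² + 2.1²) ≈ 2.3 units.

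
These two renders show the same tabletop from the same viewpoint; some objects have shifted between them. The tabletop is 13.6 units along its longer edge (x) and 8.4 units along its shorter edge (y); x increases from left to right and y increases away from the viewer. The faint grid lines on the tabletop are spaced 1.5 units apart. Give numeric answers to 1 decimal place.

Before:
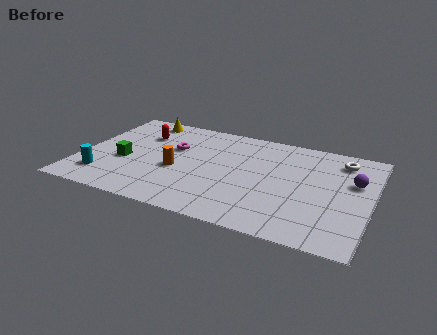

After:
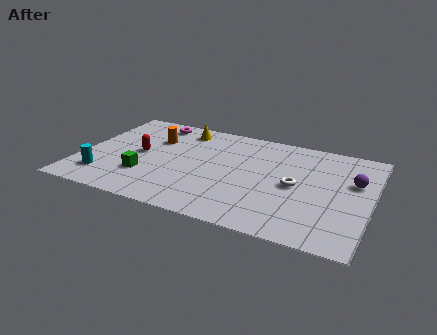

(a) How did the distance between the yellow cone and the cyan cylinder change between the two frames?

+0.4

Before: roughly 5.7 units apart; after: 6.1. That's 0.4 units further apart.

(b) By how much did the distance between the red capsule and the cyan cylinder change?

-1.5

Before: roughly 4.4 units apart; after: 2.9. That's 1.5 units closer together.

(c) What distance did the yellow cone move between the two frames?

2.0

From (2.4, 7.4) to (4.4, 7.1), the yellow cone covered √(2.0² + 0.3²) ≈ 2.0 units.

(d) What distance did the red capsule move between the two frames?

1.7

The red capsule was near (2.6, 6.0) before and (2.7, 4.3) after, so it travelled √(0.1² + 1.7²) ≈ 1.7 units.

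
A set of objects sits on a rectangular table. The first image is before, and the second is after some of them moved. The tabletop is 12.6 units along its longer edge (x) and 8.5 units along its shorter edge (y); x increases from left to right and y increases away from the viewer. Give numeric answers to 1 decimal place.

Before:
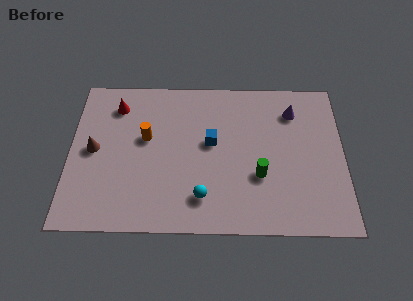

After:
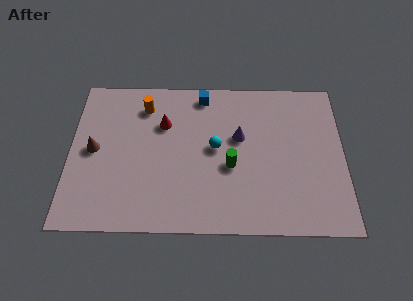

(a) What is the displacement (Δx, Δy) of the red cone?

(2.2, -1.0)

The red cone was at about (2.1, 6.8) and moved to about (4.3, 5.8).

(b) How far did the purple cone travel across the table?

2.9

The purple cone was near (10.3, 6.6) before and (7.8, 5.1) after, so it travelled √(2.5² + 1.5²) ≈ 2.9 units.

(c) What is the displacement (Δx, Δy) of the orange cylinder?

(-0.1, 1.8)

The orange cylinder was at about (3.5, 5.0) and moved to about (3.4, 6.8).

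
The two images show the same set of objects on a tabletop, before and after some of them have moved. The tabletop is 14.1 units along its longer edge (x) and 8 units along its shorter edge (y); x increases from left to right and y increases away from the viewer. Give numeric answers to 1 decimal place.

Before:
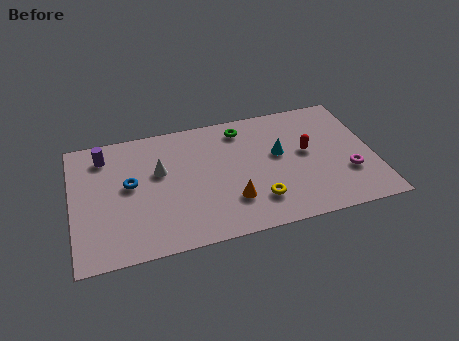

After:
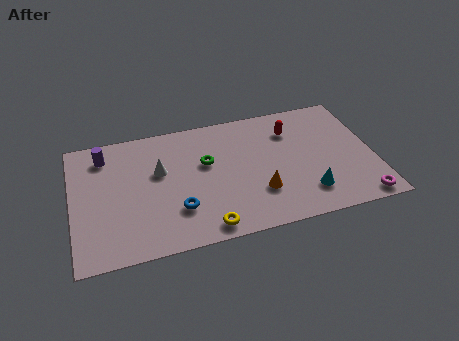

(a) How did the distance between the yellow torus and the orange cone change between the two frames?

+1.8

The distance was about 1.2 in the first image and 3.0 in the second, so they moved 1.8 units further apart.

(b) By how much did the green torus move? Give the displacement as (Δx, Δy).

(-1.8, -1.8)

The green torus was at about (8.1, 6.7) and moved to about (6.3, 4.9).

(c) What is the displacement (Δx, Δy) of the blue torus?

(2.1, -2.1)

The blue torus started near (2.7, 4.4) and ended near (4.8, 2.3).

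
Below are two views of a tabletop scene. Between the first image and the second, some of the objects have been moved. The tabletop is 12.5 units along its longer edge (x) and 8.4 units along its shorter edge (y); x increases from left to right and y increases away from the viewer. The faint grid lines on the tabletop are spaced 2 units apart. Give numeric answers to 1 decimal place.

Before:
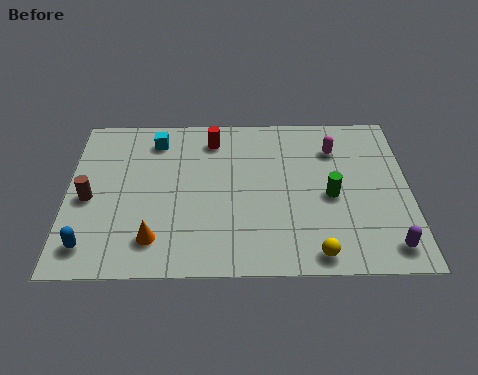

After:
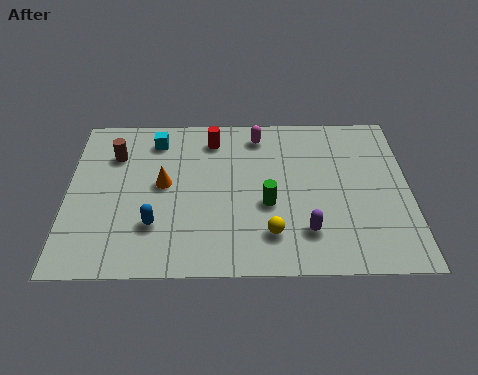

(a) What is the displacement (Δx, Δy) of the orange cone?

(0.3, 2.8)

The orange cone was at about (3.2, 1.7) and moved to about (3.5, 4.5).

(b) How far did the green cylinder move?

2.3

The green cylinder moved from about (9.6, 3.8) to (7.3, 3.4), a distance of √(2.3² + 0.4²) ≈ 2.3.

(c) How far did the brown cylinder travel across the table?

2.5

The brown cylinder moved from about (0.8, 3.8) to (1.7, 6.1), a distance of √(0.9² + 2.3²) ≈ 2.5.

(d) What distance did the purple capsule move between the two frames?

3.0

The purple capsule was near (11.6, 1.2) before and (8.7, 2.0) after, so it travelled √(2.9² + 0.8²) ≈ 3.0 units.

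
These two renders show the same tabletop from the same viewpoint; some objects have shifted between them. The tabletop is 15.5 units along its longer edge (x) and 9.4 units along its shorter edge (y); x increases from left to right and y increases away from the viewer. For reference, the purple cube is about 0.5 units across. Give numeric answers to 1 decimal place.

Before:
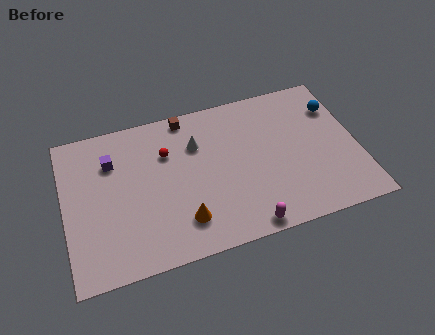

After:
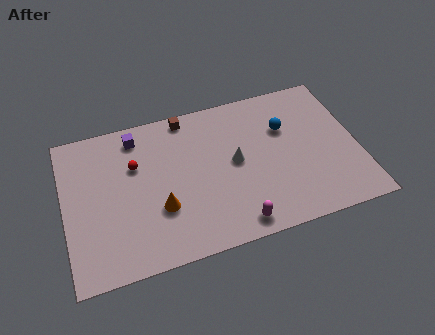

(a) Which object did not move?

the brown cube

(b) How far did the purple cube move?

1.8

The purple cube was near (2.6, 6.8) before and (4.0, 8.0) after, so it travelled √(1.4² + 1.2²) ≈ 1.8 units.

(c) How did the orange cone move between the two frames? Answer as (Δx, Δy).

(-1.1, 1.1)

From the two frames, the orange cone sits at roughly (6.0, 2.1) before and (4.9, 3.2) after.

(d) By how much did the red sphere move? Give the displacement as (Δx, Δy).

(-1.7, -0.3)

From the two frames, the red sphere sits at roughly (5.5, 6.5) before and (3.8, 6.2) after.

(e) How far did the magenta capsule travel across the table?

0.6

The magenta capsule moved from about (9.2, 0.8) to (8.7, 1.1), a distance of √(0.5² + 0.3²) ≈ 0.6.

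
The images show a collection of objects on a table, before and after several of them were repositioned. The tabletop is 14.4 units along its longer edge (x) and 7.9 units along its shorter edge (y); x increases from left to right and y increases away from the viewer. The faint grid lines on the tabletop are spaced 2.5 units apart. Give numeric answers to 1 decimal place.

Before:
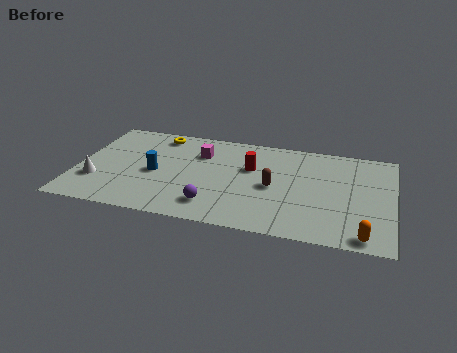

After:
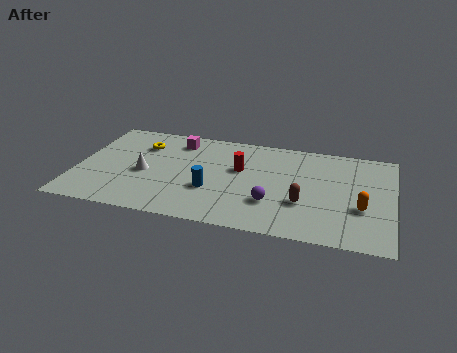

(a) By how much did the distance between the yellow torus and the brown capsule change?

+1.9

The distance was about 6.3 in the first image and 8.2 in the second, so they moved 1.9 units further apart.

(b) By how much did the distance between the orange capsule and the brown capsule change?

-2.5

Before: roughly 5.1 units apart; after: 2.6. That's 2.5 units closer together.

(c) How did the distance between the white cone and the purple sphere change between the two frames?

+0.5

The distance was about 5.5 in the first image and 6.0 in the second, so they moved 0.5 units further apart.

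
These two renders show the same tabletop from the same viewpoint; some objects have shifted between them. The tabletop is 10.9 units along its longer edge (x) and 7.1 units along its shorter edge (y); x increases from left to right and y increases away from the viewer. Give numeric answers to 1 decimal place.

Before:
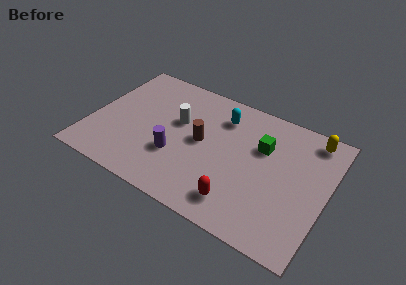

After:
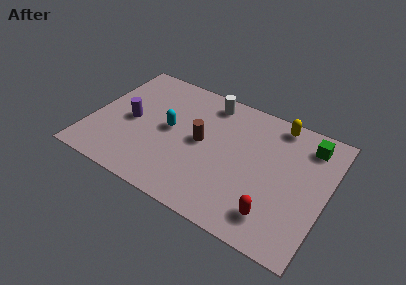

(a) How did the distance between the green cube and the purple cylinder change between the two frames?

+4.0

They were about 4.4 units apart before and 8.4 after — 4.0 units further apart.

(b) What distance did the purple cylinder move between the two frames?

2.5

From (4.1, 2.4) to (1.8, 3.4), the purple cylinder covered √(2.3² + 1.0²) ≈ 2.5 units.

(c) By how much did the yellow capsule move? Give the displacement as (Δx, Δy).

(-1.6, 0.1)

From the two frames, the yellow capsule sits at roughly (9.9, 6.2) before and (8.3, 6.3) after.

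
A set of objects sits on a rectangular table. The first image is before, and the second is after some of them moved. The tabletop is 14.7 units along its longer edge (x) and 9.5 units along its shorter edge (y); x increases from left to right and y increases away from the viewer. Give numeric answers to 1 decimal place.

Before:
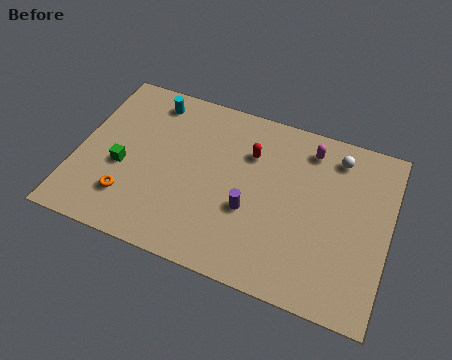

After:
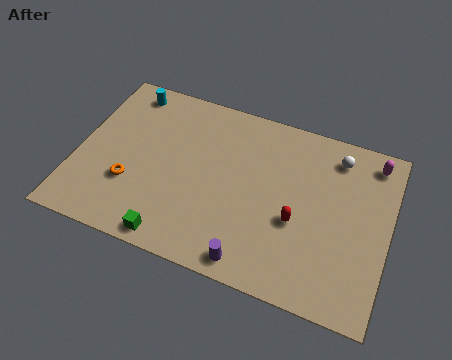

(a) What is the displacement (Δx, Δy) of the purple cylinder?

(0.4, -2.6)

The purple cylinder was at about (8.3, 3.6) and moved to about (8.7, 1.0).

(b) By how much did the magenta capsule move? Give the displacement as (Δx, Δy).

(3.0, 0.3)

The magenta capsule started near (10.7, 7.9) and ended near (13.7, 8.2).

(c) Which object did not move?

the white sphere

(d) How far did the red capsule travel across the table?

3.8

The red capsule was near (8.0, 6.7) before and (10.5, 3.8) after, so it travelled √(2.5² + 2.9²) ≈ 3.8 units.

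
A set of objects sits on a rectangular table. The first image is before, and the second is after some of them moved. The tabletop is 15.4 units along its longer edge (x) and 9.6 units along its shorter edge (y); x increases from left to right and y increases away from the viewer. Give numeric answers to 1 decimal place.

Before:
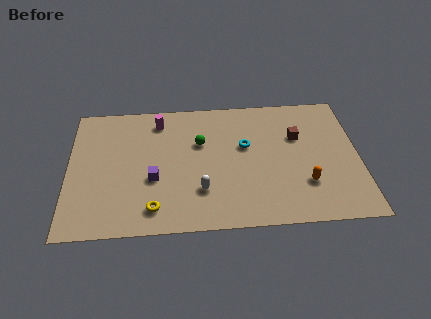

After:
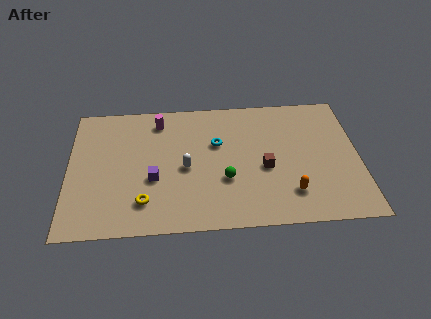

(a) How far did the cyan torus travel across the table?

1.5

From (9.4, 5.8) to (7.9, 6.1), the cyan torus covered √(1.5² + 0.3²) ≈ 1.5 units.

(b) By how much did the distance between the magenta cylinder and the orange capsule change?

-0.3

They were about 9.3 units apart before and 9.0 after — 0.3 units closer together.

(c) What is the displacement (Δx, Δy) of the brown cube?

(-1.8, -2.2)

The brown cube started near (12.2, 6.3) and ended near (10.4, 4.1).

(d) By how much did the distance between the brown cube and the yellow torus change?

-2.3

Before: roughly 9.0 units apart; after: 6.7. That's 2.3 units closer together.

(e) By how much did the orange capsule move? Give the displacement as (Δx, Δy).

(-0.8, -0.6)

The orange capsule started near (12.5, 2.8) and ended near (11.7, 2.2).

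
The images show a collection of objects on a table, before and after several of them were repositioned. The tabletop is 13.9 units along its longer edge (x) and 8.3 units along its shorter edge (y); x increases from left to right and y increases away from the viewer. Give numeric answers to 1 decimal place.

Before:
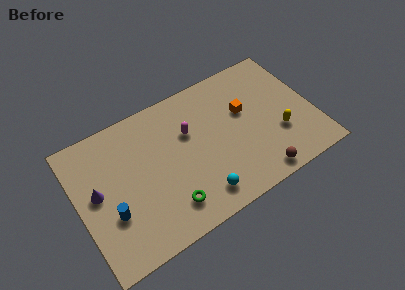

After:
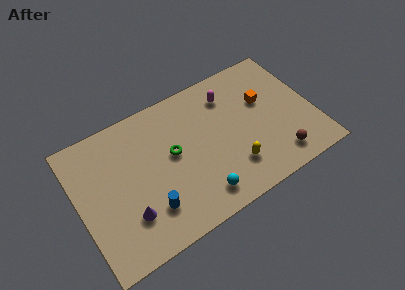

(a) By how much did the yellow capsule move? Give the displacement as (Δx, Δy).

(-2.9, -0.7)

From the two frames, the yellow capsule sits at roughly (11.7, 2.8) before and (8.8, 2.1) after.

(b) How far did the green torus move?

3.0

The green torus moved from about (4.9, 1.7) to (5.6, 4.6), a distance of √(0.7² + 2.9²) ≈ 3.0.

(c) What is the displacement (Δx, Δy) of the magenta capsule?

(2.6, 1.1)

From the two frames, the magenta capsule sits at roughly (6.7, 5.4) before and (9.3, 6.5) after.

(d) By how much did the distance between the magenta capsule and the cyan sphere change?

+1.7

They were about 4.0 units apart before and 5.7 after — 1.7 units further apart.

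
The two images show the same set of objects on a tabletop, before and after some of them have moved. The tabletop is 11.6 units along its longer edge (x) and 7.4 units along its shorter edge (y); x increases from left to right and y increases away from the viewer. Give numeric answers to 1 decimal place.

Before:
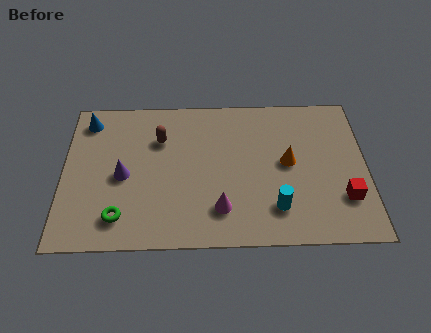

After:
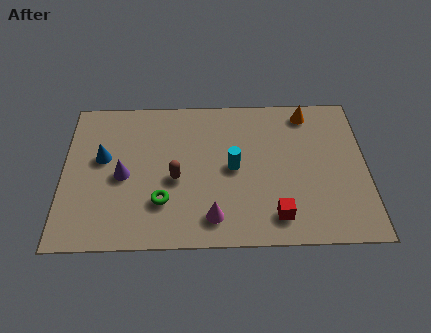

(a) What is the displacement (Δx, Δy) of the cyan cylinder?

(-1.6, 2.0)

The cyan cylinder started near (8.1, 1.7) and ended near (6.5, 3.7).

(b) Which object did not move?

the purple cone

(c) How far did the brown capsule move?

2.1

The brown capsule was near (3.7, 5.2) before and (4.3, 3.2) after, so it travelled √(0.6² + 2.0²) ≈ 2.1 units.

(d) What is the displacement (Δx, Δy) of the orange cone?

(0.8, 2.5)

From the two frames, the orange cone sits at roughly (8.6, 3.9) before and (9.4, 6.4) after.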